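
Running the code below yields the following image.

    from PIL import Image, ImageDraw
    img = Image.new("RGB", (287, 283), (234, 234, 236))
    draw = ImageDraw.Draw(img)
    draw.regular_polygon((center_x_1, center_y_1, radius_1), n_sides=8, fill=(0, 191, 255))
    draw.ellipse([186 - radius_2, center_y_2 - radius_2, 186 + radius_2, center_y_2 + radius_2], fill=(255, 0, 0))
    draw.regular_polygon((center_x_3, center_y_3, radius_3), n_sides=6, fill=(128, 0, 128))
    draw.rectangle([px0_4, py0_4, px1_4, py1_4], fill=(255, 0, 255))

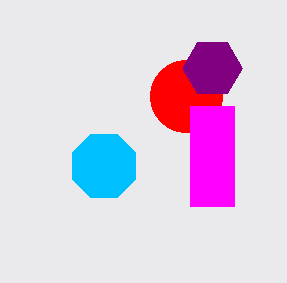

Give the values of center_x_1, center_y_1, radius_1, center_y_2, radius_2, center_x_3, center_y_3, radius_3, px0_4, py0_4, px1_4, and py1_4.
center_x_1 = 104; center_y_1 = 166; radius_1 = 34; center_y_2 = 96; radius_2 = 36; center_x_3 = 212; center_y_3 = 68; radius_3 = 30; px0_4 = 190; py0_4 = 106; px1_4 = 234; py1_4 = 206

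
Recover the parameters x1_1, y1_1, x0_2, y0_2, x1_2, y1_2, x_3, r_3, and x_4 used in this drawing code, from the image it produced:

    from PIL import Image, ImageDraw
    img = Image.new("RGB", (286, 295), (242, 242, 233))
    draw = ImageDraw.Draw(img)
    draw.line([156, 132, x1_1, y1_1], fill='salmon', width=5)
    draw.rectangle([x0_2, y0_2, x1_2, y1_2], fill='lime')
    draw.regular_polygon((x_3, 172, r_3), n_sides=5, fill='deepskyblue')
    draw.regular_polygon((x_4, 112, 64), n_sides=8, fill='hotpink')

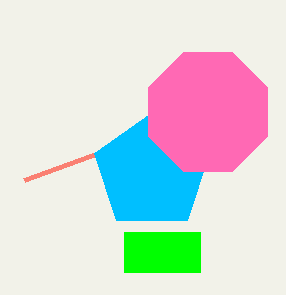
x1_1 = 24, y1_1 = 180, x0_2 = 124, y0_2 = 232, x1_2 = 200, y1_2 = 272, x_3 = 152, r_3 = 60, x_4 = 208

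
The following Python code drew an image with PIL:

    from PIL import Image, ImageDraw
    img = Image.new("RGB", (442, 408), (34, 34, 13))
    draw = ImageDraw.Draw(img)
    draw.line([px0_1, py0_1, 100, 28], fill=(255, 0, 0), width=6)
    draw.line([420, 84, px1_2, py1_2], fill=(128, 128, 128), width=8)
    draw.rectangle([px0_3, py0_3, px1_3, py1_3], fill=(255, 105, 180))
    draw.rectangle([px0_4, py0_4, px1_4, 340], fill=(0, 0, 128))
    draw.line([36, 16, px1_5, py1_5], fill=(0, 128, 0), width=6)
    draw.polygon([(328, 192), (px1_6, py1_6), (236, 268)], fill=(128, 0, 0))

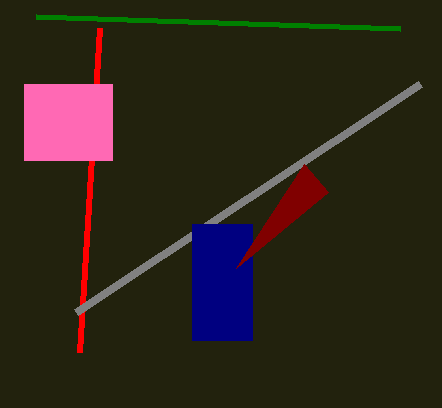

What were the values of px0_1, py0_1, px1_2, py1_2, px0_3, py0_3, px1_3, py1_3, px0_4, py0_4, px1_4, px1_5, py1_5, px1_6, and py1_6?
px0_1 = 80, py0_1 = 352, px1_2 = 76, py1_2 = 312, px0_3 = 24, py0_3 = 84, px1_3 = 112, py1_3 = 160, px0_4 = 192, py0_4 = 224, px1_4 = 252, px1_5 = 400, py1_5 = 28, px1_6 = 304, py1_6 = 164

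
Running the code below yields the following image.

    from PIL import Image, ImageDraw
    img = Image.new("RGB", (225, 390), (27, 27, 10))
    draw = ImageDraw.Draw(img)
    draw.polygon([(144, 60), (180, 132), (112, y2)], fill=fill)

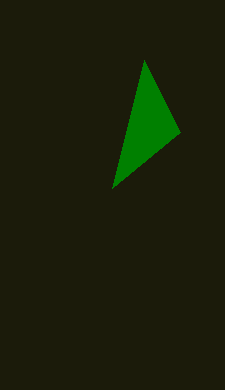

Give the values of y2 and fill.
y2 = 188; fill = 'green'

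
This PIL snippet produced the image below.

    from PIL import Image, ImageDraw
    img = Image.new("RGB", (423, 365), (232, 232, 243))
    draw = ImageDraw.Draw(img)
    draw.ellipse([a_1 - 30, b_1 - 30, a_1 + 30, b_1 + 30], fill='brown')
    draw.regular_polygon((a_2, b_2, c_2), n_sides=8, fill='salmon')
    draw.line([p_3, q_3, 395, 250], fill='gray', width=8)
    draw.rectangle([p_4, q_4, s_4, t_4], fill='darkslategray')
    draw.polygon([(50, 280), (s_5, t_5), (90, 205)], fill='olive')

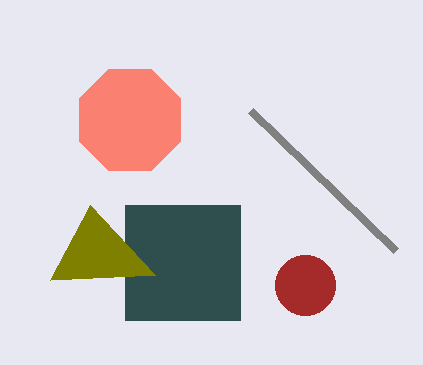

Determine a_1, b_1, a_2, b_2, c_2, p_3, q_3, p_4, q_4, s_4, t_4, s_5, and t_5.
a_1 = 305; b_1 = 285; a_2 = 130; b_2 = 120; c_2 = 55; p_3 = 250; q_3 = 110; p_4 = 125; q_4 = 205; s_4 = 240; t_4 = 320; s_5 = 155; t_5 = 275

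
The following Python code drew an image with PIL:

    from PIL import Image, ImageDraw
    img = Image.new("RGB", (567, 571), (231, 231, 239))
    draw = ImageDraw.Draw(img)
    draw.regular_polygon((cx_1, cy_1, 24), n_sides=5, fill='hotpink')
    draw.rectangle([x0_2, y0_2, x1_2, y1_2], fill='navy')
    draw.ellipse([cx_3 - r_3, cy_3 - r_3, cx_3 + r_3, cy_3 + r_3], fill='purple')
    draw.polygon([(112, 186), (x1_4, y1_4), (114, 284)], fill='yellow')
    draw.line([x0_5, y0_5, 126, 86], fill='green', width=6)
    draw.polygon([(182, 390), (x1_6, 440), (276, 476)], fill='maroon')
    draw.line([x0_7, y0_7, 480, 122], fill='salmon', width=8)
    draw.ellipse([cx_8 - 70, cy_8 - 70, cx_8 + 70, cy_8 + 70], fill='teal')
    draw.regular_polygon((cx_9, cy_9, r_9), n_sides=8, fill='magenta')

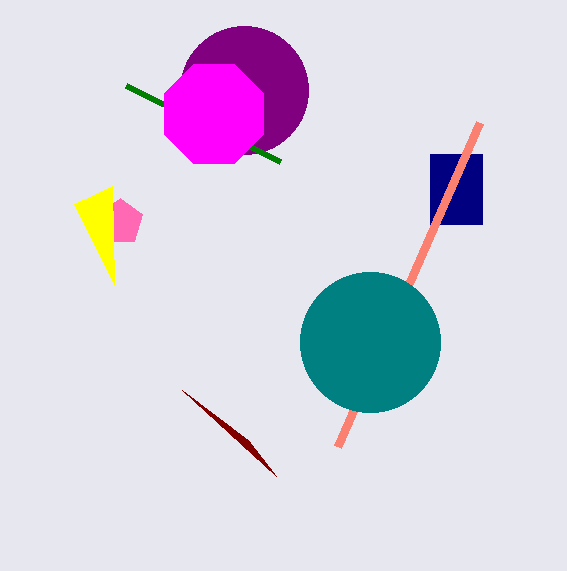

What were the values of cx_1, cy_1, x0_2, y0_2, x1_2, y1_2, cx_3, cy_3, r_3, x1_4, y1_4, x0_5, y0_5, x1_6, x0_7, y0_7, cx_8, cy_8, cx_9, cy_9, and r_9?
cx_1 = 120; cy_1 = 222; x0_2 = 430; y0_2 = 154; x1_2 = 482; y1_2 = 224; cx_3 = 244; cy_3 = 90; r_3 = 64; x1_4 = 74; y1_4 = 204; x0_5 = 280; y0_5 = 162; x1_6 = 248; x0_7 = 338; y0_7 = 446; cx_8 = 370; cy_8 = 342; cx_9 = 214; cy_9 = 114; r_9 = 54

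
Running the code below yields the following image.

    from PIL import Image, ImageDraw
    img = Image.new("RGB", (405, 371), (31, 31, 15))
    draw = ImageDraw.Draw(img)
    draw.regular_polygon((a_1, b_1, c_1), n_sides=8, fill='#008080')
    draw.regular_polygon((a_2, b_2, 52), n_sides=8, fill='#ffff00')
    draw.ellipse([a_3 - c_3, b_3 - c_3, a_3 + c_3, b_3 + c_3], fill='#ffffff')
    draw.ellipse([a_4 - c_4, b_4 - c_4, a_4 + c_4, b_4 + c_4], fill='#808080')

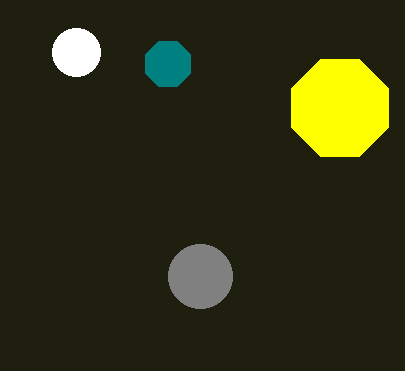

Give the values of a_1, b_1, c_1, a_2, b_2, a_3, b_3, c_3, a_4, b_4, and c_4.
a_1 = 168
b_1 = 64
c_1 = 24
a_2 = 340
b_2 = 108
a_3 = 76
b_3 = 52
c_3 = 24
a_4 = 200
b_4 = 276
c_4 = 32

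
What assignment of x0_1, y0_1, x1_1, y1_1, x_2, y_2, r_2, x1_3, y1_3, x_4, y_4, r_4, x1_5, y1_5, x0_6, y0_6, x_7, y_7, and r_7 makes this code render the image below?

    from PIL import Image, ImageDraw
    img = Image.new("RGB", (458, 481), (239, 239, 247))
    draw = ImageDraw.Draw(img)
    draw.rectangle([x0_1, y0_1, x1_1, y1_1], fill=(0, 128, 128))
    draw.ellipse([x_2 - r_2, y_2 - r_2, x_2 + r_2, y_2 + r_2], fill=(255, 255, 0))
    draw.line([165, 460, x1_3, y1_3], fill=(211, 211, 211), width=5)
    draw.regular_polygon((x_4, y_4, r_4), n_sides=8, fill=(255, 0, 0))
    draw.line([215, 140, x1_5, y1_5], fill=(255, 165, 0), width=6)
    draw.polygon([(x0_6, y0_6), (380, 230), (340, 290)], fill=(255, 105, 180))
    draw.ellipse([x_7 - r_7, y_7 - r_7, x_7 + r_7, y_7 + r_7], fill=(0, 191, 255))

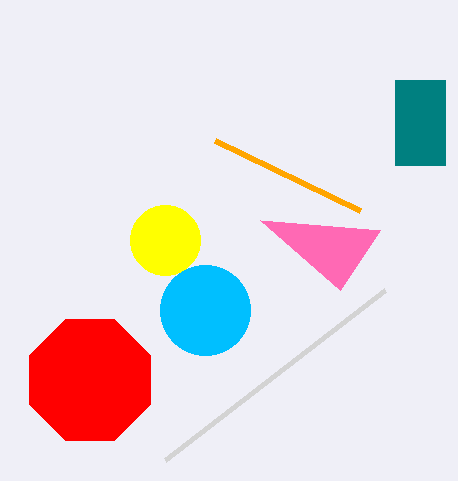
x0_1 = 395; y0_1 = 80; x1_1 = 445; y1_1 = 165; x_2 = 165; y_2 = 240; r_2 = 35; x1_3 = 385; y1_3 = 290; x_4 = 90; y_4 = 380; r_4 = 65; x1_5 = 360; y1_5 = 210; x0_6 = 260; y0_6 = 220; x_7 = 205; y_7 = 310; r_7 = 45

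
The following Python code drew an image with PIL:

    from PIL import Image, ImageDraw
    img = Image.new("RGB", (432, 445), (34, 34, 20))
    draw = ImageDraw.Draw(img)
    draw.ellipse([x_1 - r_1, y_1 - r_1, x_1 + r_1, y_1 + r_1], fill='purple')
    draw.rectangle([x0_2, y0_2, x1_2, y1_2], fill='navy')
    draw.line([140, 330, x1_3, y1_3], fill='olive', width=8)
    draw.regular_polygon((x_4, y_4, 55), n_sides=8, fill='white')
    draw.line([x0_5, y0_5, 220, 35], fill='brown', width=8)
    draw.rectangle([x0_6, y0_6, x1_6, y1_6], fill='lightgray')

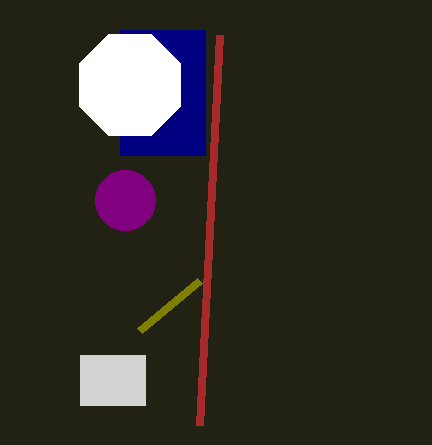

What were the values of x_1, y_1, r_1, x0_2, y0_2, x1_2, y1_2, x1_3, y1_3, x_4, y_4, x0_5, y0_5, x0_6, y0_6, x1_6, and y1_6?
x_1 = 125, y_1 = 200, r_1 = 30, x0_2 = 120, y0_2 = 30, x1_2 = 205, y1_2 = 155, x1_3 = 200, y1_3 = 280, x_4 = 130, y_4 = 85, x0_5 = 200, y0_5 = 425, x0_6 = 80, y0_6 = 355, x1_6 = 145, y1_6 = 405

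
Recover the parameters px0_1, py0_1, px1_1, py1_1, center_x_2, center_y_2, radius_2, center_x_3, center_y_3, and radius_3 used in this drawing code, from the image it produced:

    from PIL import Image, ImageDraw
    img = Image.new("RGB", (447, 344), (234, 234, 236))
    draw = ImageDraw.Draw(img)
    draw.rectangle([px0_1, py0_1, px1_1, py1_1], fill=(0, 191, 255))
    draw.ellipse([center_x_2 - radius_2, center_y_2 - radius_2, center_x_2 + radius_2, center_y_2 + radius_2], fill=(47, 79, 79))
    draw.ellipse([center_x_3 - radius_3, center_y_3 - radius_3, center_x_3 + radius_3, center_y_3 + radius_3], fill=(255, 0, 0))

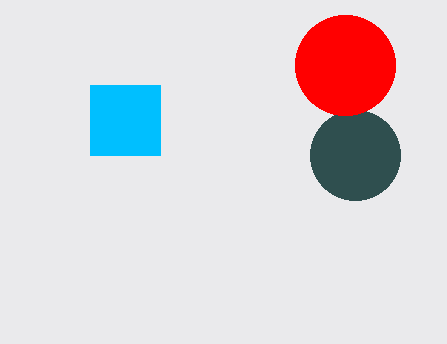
px0_1 = 90
py0_1 = 85
px1_1 = 160
py1_1 = 155
center_x_2 = 355
center_y_2 = 155
radius_2 = 45
center_x_3 = 345
center_y_3 = 65
radius_3 = 50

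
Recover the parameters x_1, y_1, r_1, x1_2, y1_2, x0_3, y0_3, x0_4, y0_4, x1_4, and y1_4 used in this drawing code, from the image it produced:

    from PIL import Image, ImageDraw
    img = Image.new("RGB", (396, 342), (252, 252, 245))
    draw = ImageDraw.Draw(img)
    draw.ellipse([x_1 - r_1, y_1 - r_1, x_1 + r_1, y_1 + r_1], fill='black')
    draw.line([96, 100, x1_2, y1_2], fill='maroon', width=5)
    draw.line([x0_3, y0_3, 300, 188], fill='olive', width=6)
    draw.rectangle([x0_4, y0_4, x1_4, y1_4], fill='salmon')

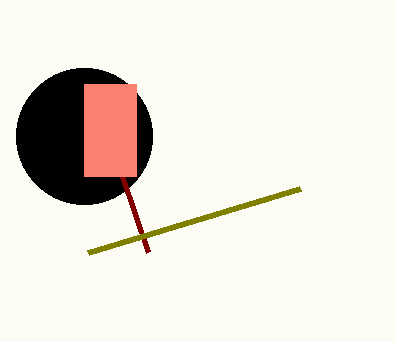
x_1 = 84
y_1 = 136
r_1 = 68
x1_2 = 148
y1_2 = 252
x0_3 = 88
y0_3 = 252
x0_4 = 84
y0_4 = 84
x1_4 = 136
y1_4 = 176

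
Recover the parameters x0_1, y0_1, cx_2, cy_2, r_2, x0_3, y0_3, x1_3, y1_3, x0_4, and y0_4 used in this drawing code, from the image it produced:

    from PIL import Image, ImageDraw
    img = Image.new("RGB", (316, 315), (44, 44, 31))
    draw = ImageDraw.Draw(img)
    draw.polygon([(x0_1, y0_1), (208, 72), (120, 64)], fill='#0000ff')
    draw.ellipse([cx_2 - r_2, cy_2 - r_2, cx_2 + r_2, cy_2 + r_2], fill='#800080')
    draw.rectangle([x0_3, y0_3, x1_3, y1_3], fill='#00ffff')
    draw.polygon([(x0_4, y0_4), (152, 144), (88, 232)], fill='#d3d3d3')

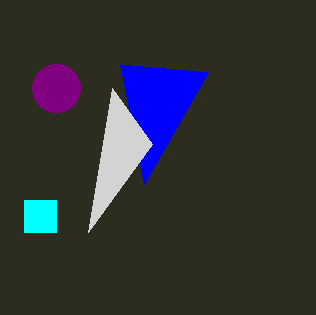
x0_1 = 144; y0_1 = 184; cx_2 = 56; cy_2 = 88; r_2 = 24; x0_3 = 24; y0_3 = 200; x1_3 = 56; y1_3 = 232; x0_4 = 112; y0_4 = 88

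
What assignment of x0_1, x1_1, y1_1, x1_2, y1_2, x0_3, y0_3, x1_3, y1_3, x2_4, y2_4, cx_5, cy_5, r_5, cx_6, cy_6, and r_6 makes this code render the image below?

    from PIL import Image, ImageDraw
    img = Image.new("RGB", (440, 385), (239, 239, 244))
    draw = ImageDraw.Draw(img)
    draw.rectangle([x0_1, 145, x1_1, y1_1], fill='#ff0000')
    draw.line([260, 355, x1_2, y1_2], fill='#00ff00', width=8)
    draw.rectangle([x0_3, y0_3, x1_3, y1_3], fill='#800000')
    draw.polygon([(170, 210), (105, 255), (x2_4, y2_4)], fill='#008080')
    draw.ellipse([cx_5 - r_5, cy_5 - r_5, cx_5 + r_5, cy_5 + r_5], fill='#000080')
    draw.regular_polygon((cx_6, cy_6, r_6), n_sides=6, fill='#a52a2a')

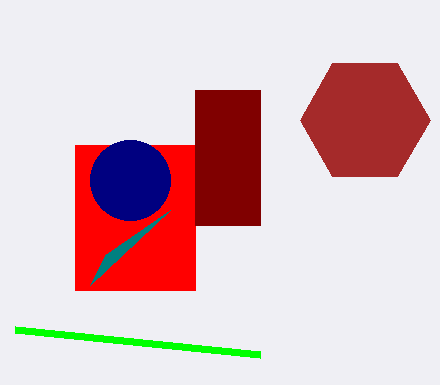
x0_1 = 75, x1_1 = 195, y1_1 = 290, x1_2 = 15, y1_2 = 330, x0_3 = 195, y0_3 = 90, x1_3 = 260, y1_3 = 225, x2_4 = 90, y2_4 = 285, cx_5 = 130, cy_5 = 180, r_5 = 40, cx_6 = 365, cy_6 = 120, r_6 = 65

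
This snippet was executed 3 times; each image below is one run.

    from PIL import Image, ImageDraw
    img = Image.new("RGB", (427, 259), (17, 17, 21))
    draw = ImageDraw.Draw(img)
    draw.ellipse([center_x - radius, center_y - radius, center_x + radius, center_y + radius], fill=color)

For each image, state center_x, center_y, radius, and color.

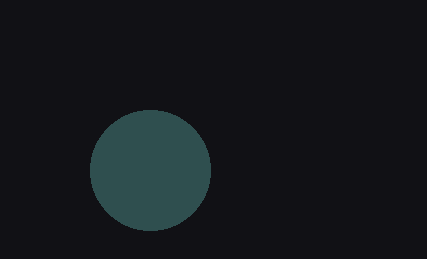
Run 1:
center_x = 150; center_y = 170; radius = 60; color = 'darkslategray'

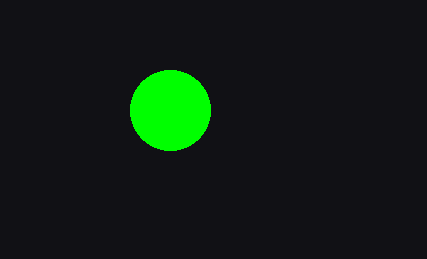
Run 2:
center_x = 170
center_y = 110
radius = 40
color = 'lime'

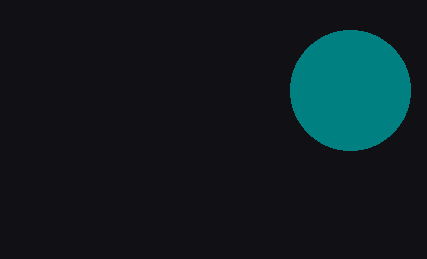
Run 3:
center_x = 350; center_y = 90; radius = 60; color = 'teal'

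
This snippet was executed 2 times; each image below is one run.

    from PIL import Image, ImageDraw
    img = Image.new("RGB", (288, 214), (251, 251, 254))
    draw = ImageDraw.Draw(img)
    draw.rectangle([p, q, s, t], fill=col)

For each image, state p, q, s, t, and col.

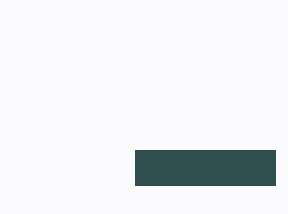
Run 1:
p = 135; q = 150; s = 275; t = 185; col = 'darkslategray'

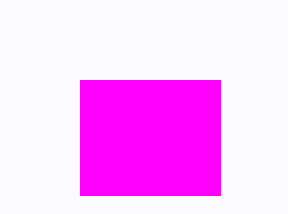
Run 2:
p = 80; q = 80; s = 220; t = 195; col = 'magenta'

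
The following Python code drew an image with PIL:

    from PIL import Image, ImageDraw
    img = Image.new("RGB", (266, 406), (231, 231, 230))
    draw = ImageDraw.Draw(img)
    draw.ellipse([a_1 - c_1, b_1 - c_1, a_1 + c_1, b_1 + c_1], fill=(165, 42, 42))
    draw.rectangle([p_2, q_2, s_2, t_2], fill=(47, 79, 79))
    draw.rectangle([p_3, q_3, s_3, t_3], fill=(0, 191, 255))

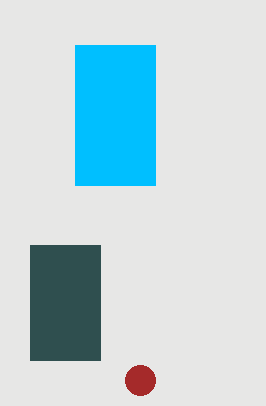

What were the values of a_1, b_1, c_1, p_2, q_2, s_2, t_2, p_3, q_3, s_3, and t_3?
a_1 = 140; b_1 = 380; c_1 = 15; p_2 = 30; q_2 = 245; s_2 = 100; t_2 = 360; p_3 = 75; q_3 = 45; s_3 = 155; t_3 = 185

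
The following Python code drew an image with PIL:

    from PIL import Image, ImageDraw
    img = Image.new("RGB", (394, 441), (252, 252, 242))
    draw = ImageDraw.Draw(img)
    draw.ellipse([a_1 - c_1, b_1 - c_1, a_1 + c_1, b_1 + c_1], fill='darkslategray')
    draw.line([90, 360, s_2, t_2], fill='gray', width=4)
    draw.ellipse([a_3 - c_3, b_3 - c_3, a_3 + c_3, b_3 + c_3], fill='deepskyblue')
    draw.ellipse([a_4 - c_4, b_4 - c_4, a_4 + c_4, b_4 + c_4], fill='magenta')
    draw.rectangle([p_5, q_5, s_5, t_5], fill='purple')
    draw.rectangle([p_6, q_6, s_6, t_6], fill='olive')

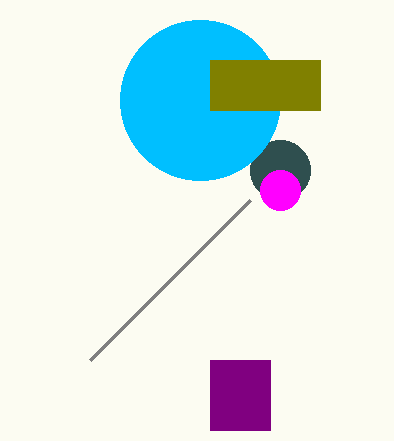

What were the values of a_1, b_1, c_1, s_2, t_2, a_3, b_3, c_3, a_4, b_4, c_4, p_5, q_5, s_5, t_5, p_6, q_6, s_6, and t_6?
a_1 = 280
b_1 = 170
c_1 = 30
s_2 = 250
t_2 = 200
a_3 = 200
b_3 = 100
c_3 = 80
a_4 = 280
b_4 = 190
c_4 = 20
p_5 = 210
q_5 = 360
s_5 = 270
t_5 = 430
p_6 = 210
q_6 = 60
s_6 = 320
t_6 = 110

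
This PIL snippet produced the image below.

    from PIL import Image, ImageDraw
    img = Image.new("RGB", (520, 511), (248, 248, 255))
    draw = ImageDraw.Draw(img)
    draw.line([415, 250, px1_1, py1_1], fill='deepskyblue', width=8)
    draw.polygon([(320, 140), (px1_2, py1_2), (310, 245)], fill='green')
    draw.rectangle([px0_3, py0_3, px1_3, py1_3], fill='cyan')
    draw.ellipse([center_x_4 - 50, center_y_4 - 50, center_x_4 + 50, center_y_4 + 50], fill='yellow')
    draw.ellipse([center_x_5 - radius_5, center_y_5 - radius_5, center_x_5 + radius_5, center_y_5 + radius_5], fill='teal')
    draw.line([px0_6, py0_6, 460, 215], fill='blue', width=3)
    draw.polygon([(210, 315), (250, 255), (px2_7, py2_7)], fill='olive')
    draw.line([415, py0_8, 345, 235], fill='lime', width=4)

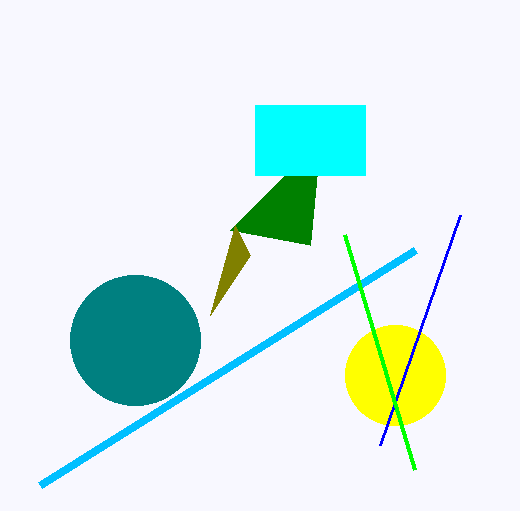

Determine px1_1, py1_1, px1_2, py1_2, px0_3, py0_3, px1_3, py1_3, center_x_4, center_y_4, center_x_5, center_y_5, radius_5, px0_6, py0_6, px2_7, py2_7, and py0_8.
px1_1 = 40
py1_1 = 485
px1_2 = 230
py1_2 = 230
px0_3 = 255
py0_3 = 105
px1_3 = 365
py1_3 = 175
center_x_4 = 395
center_y_4 = 375
center_x_5 = 135
center_y_5 = 340
radius_5 = 65
px0_6 = 380
py0_6 = 445
px2_7 = 235
py2_7 = 225
py0_8 = 470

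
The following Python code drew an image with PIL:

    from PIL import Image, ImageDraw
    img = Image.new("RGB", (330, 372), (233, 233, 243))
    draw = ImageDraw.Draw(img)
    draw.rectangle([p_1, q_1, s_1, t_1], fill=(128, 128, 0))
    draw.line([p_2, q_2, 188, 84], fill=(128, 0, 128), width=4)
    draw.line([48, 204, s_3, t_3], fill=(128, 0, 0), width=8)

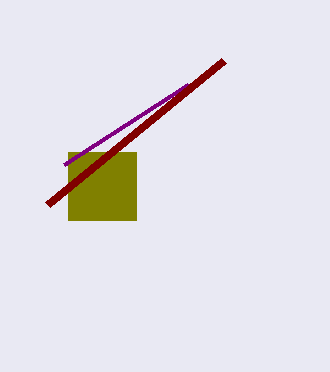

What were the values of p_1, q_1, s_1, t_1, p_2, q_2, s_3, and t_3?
p_1 = 68, q_1 = 152, s_1 = 136, t_1 = 220, p_2 = 64, q_2 = 164, s_3 = 224, t_3 = 60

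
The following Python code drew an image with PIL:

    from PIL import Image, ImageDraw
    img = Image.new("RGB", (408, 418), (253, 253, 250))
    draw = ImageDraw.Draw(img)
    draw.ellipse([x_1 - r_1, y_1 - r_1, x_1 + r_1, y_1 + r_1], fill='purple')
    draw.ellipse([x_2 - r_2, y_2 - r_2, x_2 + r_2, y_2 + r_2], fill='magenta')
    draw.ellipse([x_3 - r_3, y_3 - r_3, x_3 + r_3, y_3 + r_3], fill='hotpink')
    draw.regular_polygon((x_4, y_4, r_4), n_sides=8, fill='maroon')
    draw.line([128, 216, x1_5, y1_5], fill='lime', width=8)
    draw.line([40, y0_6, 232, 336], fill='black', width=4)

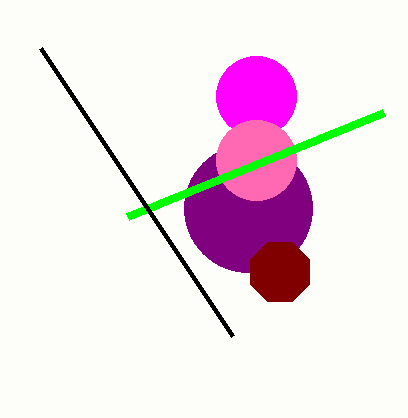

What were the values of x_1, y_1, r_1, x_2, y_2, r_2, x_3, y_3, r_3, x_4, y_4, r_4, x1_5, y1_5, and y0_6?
x_1 = 248
y_1 = 208
r_1 = 64
x_2 = 256
y_2 = 96
r_2 = 40
x_3 = 256
y_3 = 160
r_3 = 40
x_4 = 280
y_4 = 272
r_4 = 32
x1_5 = 384
y1_5 = 112
y0_6 = 48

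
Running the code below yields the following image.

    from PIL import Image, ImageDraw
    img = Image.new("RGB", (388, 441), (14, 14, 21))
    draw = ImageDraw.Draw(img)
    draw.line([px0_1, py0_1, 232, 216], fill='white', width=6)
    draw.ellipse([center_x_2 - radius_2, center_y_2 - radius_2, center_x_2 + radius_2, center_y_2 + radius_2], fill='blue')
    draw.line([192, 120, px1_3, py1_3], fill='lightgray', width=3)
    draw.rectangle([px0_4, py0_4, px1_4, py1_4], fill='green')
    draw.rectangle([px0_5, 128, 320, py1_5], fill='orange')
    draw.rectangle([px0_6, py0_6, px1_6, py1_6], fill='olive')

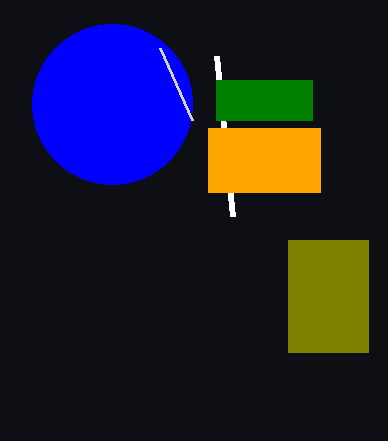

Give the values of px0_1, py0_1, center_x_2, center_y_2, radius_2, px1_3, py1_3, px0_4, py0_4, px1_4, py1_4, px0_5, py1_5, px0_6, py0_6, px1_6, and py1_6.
px0_1 = 216; py0_1 = 56; center_x_2 = 112; center_y_2 = 104; radius_2 = 80; px1_3 = 160; py1_3 = 48; px0_4 = 216; py0_4 = 80; px1_4 = 312; py1_4 = 120; px0_5 = 208; py1_5 = 192; px0_6 = 288; py0_6 = 240; px1_6 = 368; py1_6 = 352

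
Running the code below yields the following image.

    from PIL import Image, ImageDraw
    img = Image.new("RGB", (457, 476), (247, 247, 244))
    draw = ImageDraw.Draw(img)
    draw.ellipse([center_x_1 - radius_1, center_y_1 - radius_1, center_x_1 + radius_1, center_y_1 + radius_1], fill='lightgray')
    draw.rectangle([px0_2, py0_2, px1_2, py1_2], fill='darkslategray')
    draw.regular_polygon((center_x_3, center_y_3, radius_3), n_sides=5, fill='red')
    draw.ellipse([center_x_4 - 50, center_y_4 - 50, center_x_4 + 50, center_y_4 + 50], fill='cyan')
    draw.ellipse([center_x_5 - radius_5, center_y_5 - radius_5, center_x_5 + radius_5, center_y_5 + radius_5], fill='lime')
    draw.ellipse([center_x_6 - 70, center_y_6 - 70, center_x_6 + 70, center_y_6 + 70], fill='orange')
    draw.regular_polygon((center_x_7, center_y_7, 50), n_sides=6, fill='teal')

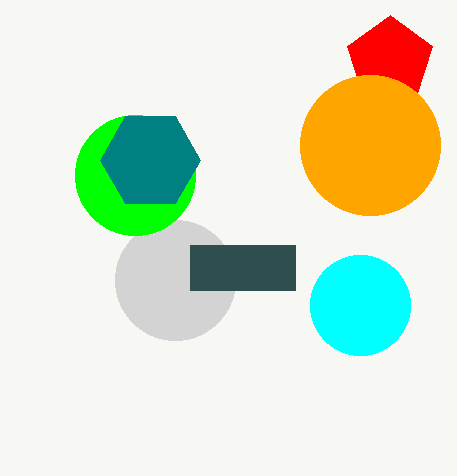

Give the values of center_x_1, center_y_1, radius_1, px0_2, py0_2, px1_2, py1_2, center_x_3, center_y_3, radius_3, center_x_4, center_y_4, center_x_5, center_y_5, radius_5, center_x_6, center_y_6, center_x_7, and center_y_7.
center_x_1 = 175; center_y_1 = 280; radius_1 = 60; px0_2 = 190; py0_2 = 245; px1_2 = 295; py1_2 = 290; center_x_3 = 390; center_y_3 = 60; radius_3 = 45; center_x_4 = 360; center_y_4 = 305; center_x_5 = 135; center_y_5 = 175; radius_5 = 60; center_x_6 = 370; center_y_6 = 145; center_x_7 = 150; center_y_7 = 160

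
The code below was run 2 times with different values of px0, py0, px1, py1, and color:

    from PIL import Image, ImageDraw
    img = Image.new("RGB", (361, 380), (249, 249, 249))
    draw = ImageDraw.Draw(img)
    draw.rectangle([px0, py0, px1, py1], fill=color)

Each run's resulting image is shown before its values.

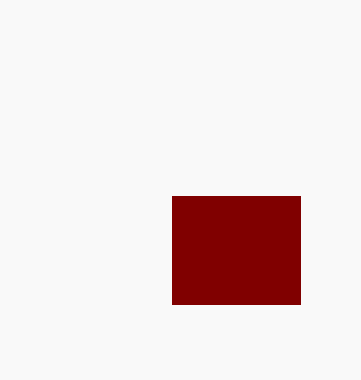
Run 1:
px0 = 172, py0 = 196, px1 = 300, py1 = 304, color = 'maroon'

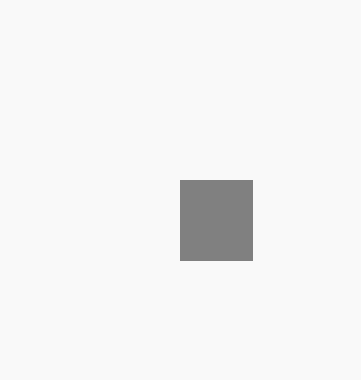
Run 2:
px0 = 180
py0 = 180
px1 = 252
py1 = 260
color = 'gray'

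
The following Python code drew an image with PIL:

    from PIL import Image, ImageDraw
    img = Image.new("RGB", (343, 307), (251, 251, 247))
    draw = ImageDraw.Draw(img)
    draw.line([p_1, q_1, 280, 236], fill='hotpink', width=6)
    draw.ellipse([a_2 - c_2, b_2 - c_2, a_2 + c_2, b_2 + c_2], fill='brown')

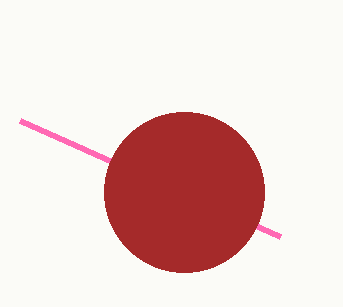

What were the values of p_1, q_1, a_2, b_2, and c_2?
p_1 = 20
q_1 = 120
a_2 = 184
b_2 = 192
c_2 = 80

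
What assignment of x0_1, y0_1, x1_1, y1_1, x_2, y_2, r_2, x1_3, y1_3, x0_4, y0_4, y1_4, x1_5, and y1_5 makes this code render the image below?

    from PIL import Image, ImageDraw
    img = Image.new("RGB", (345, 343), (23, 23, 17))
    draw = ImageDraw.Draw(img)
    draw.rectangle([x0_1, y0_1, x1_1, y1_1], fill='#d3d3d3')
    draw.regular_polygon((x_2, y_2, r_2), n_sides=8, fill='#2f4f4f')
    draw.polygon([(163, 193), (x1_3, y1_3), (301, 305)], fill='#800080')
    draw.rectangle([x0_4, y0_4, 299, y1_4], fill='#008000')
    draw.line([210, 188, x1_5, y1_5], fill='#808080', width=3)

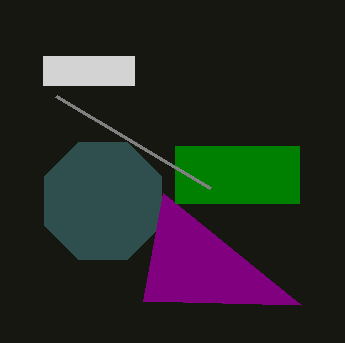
x0_1 = 43
y0_1 = 56
x1_1 = 134
y1_1 = 85
x_2 = 103
y_2 = 201
r_2 = 63
x1_3 = 143
y1_3 = 301
x0_4 = 175
y0_4 = 146
y1_4 = 203
x1_5 = 56
y1_5 = 96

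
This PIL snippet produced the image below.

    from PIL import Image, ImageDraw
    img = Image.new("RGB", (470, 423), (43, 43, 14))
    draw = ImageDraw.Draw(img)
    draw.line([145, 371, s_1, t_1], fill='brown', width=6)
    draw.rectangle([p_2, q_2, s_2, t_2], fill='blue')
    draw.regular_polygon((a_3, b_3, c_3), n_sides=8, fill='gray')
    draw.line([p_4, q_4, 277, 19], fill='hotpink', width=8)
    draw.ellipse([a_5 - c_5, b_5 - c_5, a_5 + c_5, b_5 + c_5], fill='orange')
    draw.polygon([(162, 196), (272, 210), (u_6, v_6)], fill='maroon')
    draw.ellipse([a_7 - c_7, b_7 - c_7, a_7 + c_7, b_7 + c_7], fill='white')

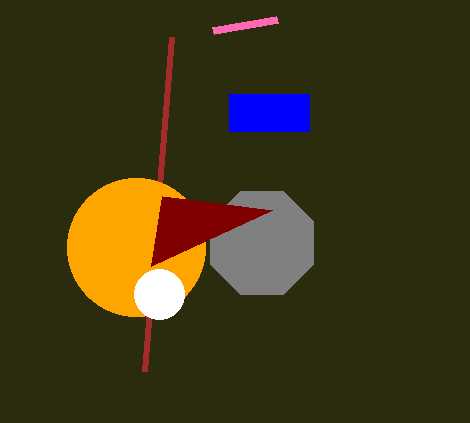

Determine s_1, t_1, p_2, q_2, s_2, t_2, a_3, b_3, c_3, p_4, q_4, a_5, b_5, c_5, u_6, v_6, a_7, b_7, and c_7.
s_1 = 172; t_1 = 37; p_2 = 229; q_2 = 94; s_2 = 309; t_2 = 131; a_3 = 262; b_3 = 243; c_3 = 56; p_4 = 213; q_4 = 30; a_5 = 136; b_5 = 247; c_5 = 69; u_6 = 151; v_6 = 266; a_7 = 159; b_7 = 294; c_7 = 25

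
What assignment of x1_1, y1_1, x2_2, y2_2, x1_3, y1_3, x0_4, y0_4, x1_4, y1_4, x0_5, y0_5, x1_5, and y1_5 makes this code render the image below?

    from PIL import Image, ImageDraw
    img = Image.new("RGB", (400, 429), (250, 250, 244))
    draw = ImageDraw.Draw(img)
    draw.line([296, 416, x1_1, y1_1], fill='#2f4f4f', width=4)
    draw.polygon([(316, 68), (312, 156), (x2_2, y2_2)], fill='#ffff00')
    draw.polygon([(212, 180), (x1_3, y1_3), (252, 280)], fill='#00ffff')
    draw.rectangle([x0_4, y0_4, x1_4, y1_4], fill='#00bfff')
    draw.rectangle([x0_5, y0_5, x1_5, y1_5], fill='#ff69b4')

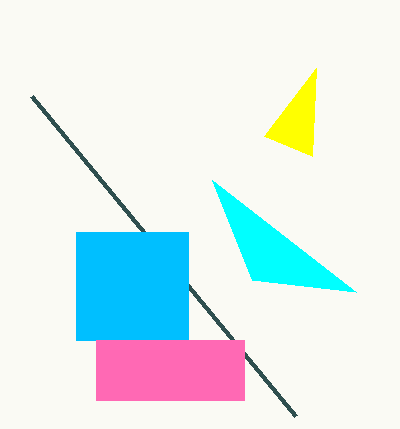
x1_1 = 32; y1_1 = 96; x2_2 = 264; y2_2 = 136; x1_3 = 356; y1_3 = 292; x0_4 = 76; y0_4 = 232; x1_4 = 188; y1_4 = 340; x0_5 = 96; y0_5 = 340; x1_5 = 244; y1_5 = 400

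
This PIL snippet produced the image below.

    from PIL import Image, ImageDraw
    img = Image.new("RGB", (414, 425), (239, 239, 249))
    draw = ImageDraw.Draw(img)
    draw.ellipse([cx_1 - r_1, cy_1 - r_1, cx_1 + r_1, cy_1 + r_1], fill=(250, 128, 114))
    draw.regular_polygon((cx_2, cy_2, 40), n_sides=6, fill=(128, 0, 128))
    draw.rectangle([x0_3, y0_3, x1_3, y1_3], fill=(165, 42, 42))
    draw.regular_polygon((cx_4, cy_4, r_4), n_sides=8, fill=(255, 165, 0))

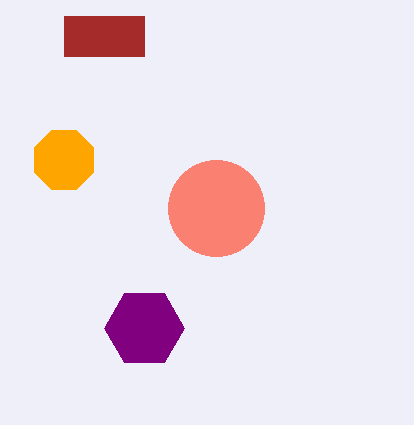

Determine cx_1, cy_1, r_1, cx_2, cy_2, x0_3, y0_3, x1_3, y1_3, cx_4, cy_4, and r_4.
cx_1 = 216; cy_1 = 208; r_1 = 48; cx_2 = 144; cy_2 = 328; x0_3 = 64; y0_3 = 16; x1_3 = 144; y1_3 = 56; cx_4 = 64; cy_4 = 160; r_4 = 32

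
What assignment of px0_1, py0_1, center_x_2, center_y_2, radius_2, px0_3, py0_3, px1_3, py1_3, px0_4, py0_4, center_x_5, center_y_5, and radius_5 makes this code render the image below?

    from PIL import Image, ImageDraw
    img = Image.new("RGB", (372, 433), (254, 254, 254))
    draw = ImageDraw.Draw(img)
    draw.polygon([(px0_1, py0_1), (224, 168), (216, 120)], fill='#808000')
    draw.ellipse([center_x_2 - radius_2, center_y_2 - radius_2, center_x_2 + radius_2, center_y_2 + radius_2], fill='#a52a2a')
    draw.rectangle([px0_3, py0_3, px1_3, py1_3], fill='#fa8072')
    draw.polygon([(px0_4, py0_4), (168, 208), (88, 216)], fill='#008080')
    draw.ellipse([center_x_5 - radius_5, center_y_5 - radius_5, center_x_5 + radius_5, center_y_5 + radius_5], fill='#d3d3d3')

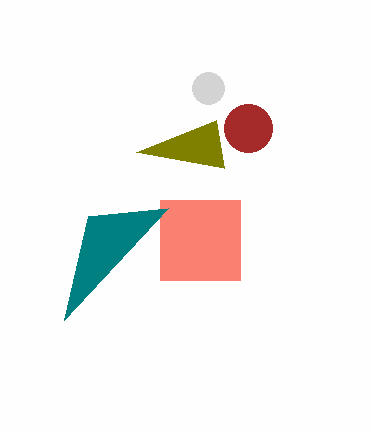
px0_1 = 136, py0_1 = 152, center_x_2 = 248, center_y_2 = 128, radius_2 = 24, px0_3 = 160, py0_3 = 200, px1_3 = 240, py1_3 = 280, px0_4 = 64, py0_4 = 320, center_x_5 = 208, center_y_5 = 88, radius_5 = 16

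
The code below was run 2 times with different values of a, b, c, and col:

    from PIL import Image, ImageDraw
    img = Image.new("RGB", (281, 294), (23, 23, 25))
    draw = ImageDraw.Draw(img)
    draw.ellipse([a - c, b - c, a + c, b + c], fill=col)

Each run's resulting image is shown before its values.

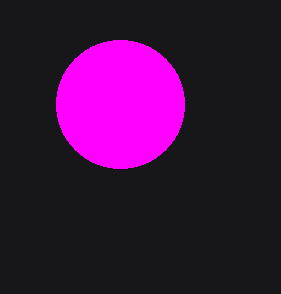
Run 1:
a = 120; b = 104; c = 64; col = 'magenta'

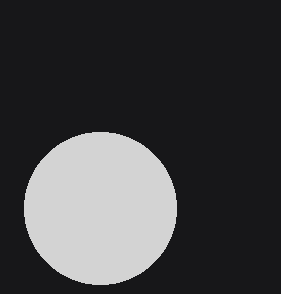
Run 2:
a = 100; b = 208; c = 76; col = 'lightgray'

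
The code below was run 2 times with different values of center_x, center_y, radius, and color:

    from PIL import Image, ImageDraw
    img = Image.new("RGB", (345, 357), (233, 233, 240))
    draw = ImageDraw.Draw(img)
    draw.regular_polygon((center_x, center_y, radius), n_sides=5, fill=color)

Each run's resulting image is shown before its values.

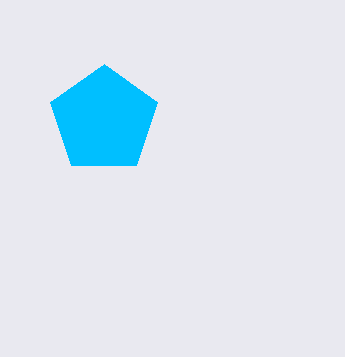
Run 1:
center_x = 104
center_y = 120
radius = 56
color = 'deepskyblue'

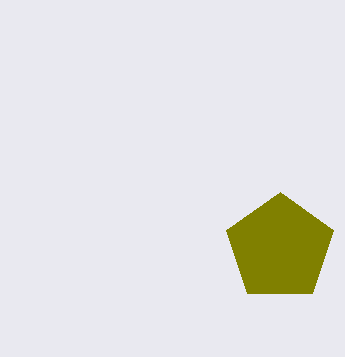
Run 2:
center_x = 280, center_y = 248, radius = 56, color = 'olive'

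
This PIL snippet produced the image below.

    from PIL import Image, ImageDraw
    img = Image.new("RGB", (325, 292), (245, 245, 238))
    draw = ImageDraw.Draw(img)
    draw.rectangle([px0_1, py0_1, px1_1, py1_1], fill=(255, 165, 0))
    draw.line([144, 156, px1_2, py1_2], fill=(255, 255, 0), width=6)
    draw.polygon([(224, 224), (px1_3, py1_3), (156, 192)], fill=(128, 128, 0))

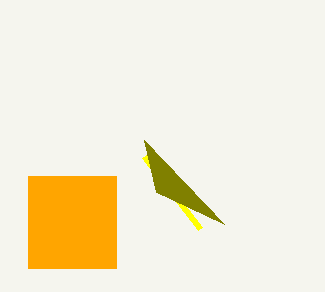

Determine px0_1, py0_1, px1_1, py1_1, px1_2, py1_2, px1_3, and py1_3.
px0_1 = 28; py0_1 = 176; px1_1 = 116; py1_1 = 268; px1_2 = 200; py1_2 = 228; px1_3 = 144; py1_3 = 140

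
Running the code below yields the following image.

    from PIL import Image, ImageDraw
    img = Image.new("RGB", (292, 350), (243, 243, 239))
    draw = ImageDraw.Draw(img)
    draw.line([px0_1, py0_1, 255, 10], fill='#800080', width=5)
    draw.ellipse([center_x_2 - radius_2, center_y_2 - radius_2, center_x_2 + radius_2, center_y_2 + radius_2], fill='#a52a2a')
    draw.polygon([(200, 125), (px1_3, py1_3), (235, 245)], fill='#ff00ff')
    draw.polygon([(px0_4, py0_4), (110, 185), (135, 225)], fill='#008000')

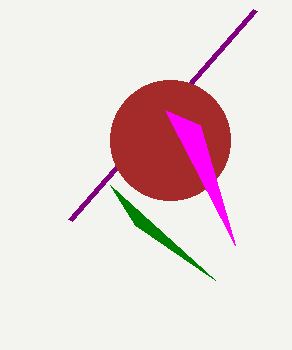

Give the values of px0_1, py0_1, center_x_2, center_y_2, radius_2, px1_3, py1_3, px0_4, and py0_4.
px0_1 = 70, py0_1 = 220, center_x_2 = 170, center_y_2 = 140, radius_2 = 60, px1_3 = 165, py1_3 = 110, px0_4 = 215, py0_4 = 280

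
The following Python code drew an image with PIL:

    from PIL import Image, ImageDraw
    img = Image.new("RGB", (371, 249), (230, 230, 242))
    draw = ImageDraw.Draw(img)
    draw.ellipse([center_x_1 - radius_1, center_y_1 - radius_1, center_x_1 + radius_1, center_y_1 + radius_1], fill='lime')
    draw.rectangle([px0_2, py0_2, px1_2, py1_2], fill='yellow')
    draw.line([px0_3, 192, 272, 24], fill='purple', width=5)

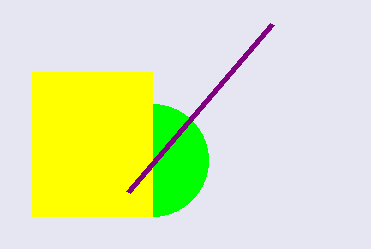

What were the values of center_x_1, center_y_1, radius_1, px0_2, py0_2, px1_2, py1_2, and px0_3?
center_x_1 = 152
center_y_1 = 160
radius_1 = 56
px0_2 = 32
py0_2 = 72
px1_2 = 152
py1_2 = 216
px0_3 = 128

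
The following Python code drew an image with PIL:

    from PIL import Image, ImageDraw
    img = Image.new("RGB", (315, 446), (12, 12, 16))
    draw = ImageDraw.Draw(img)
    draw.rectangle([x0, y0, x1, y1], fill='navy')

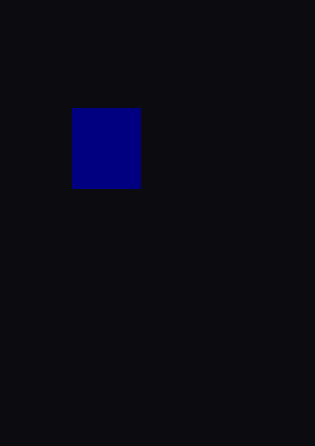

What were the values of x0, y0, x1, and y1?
x0 = 72
y0 = 108
x1 = 140
y1 = 188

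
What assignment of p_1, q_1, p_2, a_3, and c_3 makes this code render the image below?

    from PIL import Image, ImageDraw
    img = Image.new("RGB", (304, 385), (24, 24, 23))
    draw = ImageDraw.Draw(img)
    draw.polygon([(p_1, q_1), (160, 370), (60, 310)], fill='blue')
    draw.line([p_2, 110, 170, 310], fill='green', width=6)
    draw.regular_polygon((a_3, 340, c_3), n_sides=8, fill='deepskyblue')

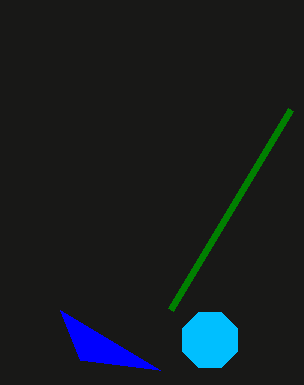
p_1 = 80
q_1 = 360
p_2 = 290
a_3 = 210
c_3 = 30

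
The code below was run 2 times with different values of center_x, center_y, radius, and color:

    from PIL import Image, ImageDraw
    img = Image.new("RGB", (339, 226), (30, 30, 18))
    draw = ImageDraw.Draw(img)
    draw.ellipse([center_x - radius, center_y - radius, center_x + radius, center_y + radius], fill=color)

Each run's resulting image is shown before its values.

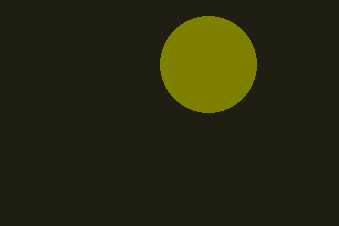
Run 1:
center_x = 208
center_y = 64
radius = 48
color = 'olive'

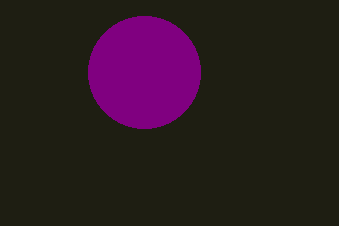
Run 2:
center_x = 144, center_y = 72, radius = 56, color = 'purple'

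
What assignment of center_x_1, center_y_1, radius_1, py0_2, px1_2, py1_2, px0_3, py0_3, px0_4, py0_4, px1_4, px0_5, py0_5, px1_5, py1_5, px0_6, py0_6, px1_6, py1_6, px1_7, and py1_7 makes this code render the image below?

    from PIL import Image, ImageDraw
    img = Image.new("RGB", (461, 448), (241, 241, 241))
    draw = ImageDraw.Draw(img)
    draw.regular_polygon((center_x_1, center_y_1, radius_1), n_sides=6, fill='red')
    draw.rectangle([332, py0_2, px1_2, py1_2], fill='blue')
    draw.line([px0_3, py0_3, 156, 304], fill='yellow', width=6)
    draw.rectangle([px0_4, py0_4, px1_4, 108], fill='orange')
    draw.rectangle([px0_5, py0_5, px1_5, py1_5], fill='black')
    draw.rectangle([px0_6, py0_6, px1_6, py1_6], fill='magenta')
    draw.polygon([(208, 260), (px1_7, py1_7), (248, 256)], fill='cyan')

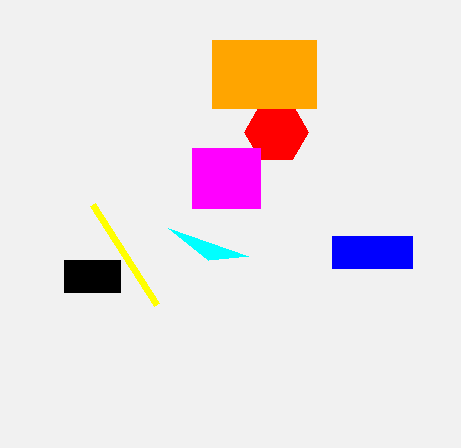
center_x_1 = 276, center_y_1 = 132, radius_1 = 32, py0_2 = 236, px1_2 = 412, py1_2 = 268, px0_3 = 92, py0_3 = 204, px0_4 = 212, py0_4 = 40, px1_4 = 316, px0_5 = 64, py0_5 = 260, px1_5 = 120, py1_5 = 292, px0_6 = 192, py0_6 = 148, px1_6 = 260, py1_6 = 208, px1_7 = 168, py1_7 = 228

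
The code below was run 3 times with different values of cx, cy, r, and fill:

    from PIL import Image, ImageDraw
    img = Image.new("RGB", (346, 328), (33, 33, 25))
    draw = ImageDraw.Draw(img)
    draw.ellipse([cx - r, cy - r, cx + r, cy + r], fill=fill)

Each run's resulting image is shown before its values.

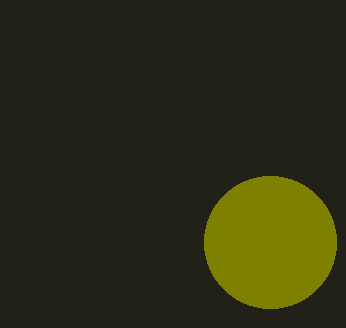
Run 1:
cx = 270
cy = 242
r = 66
fill = 'olive'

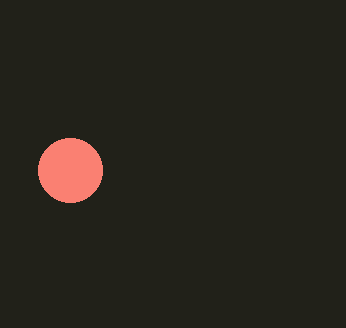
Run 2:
cx = 70, cy = 170, r = 32, fill = 'salmon'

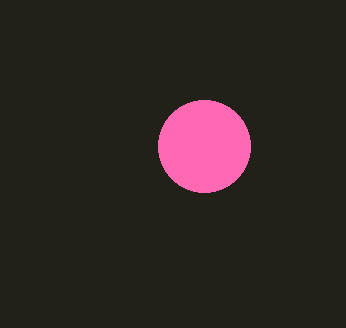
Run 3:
cx = 204; cy = 146; r = 46; fill = 'hotpink'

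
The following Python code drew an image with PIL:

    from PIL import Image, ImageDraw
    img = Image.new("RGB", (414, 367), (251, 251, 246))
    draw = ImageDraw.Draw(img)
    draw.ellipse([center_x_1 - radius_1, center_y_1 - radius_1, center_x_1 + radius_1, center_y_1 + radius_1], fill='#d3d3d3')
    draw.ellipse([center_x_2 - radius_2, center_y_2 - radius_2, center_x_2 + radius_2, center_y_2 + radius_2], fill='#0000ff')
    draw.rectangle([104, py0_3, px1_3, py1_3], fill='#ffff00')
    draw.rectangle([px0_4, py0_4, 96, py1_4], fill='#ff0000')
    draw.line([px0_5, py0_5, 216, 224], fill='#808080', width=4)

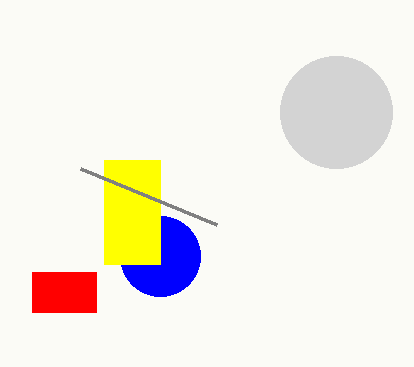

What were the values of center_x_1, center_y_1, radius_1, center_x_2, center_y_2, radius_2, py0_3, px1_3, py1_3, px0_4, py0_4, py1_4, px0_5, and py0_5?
center_x_1 = 336, center_y_1 = 112, radius_1 = 56, center_x_2 = 160, center_y_2 = 256, radius_2 = 40, py0_3 = 160, px1_3 = 160, py1_3 = 264, px0_4 = 32, py0_4 = 272, py1_4 = 312, px0_5 = 80, py0_5 = 168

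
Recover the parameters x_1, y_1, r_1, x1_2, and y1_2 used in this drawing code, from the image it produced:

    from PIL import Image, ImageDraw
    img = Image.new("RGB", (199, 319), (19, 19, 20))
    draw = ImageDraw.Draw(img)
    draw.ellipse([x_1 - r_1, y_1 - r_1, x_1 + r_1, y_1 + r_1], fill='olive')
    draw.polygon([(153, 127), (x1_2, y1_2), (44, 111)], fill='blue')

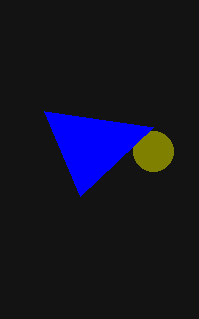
x_1 = 153, y_1 = 151, r_1 = 20, x1_2 = 80, y1_2 = 196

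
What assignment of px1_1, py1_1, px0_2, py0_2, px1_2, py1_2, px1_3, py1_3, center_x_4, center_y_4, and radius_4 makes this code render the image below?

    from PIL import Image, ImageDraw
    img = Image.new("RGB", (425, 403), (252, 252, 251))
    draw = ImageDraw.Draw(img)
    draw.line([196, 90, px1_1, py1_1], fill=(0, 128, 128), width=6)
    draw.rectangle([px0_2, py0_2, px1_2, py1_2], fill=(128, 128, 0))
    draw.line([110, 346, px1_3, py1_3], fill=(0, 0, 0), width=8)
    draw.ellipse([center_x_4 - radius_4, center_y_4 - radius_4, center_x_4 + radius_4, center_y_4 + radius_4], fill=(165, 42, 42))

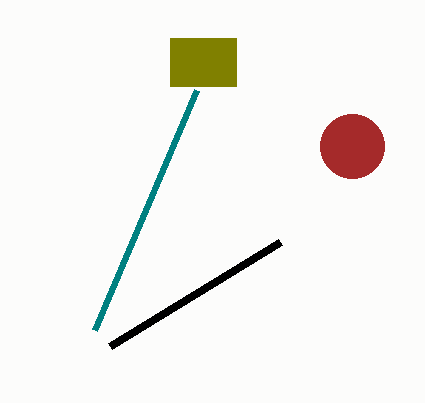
px1_1 = 94
py1_1 = 330
px0_2 = 170
py0_2 = 38
px1_2 = 236
py1_2 = 86
px1_3 = 280
py1_3 = 242
center_x_4 = 352
center_y_4 = 146
radius_4 = 32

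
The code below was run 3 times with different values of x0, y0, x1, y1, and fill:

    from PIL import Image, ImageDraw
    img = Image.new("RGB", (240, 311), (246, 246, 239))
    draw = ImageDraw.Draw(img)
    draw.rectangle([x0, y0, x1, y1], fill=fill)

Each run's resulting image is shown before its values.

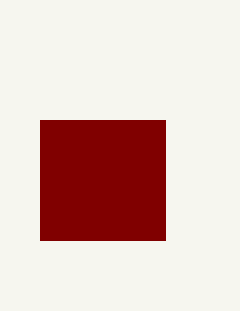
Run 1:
x0 = 40; y0 = 120; x1 = 165; y1 = 240; fill = 'maroon'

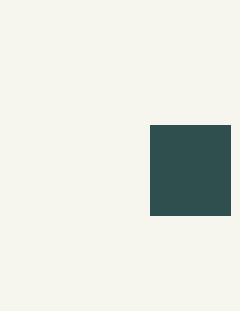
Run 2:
x0 = 150; y0 = 125; x1 = 230; y1 = 215; fill = 'darkslategray'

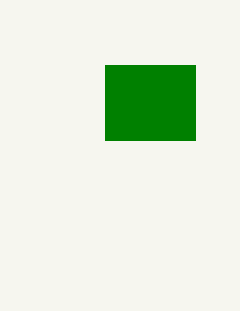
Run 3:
x0 = 105; y0 = 65; x1 = 195; y1 = 140; fill = 'green'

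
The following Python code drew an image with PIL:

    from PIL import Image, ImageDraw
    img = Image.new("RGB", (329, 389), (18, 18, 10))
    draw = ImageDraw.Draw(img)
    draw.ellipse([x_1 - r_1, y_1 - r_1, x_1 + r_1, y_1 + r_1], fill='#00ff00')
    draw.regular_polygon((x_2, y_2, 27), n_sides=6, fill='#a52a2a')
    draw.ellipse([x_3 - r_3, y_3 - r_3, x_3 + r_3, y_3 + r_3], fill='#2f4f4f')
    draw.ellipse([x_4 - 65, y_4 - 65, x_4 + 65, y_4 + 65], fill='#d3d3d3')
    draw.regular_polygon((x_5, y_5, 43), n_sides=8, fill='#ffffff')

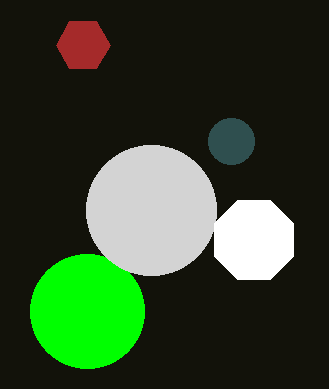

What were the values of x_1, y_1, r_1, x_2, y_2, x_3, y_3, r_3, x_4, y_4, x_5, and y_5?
x_1 = 87
y_1 = 311
r_1 = 57
x_2 = 83
y_2 = 45
x_3 = 231
y_3 = 141
r_3 = 23
x_4 = 151
y_4 = 210
x_5 = 254
y_5 = 240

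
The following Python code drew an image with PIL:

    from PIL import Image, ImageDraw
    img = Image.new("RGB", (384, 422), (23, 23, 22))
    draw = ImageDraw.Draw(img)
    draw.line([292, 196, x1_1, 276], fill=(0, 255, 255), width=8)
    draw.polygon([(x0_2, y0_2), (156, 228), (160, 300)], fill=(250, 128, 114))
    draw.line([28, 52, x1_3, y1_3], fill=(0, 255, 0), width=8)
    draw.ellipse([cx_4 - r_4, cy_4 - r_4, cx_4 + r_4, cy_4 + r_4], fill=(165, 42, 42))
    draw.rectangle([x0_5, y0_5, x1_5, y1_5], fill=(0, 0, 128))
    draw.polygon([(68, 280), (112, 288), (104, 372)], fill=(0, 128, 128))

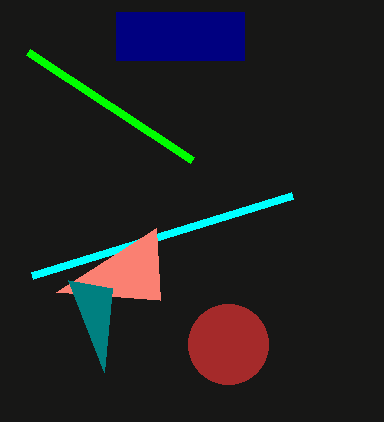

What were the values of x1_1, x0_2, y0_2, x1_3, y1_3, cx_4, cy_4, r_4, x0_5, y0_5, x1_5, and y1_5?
x1_1 = 32; x0_2 = 56; y0_2 = 292; x1_3 = 192; y1_3 = 160; cx_4 = 228; cy_4 = 344; r_4 = 40; x0_5 = 116; y0_5 = 12; x1_5 = 244; y1_5 = 60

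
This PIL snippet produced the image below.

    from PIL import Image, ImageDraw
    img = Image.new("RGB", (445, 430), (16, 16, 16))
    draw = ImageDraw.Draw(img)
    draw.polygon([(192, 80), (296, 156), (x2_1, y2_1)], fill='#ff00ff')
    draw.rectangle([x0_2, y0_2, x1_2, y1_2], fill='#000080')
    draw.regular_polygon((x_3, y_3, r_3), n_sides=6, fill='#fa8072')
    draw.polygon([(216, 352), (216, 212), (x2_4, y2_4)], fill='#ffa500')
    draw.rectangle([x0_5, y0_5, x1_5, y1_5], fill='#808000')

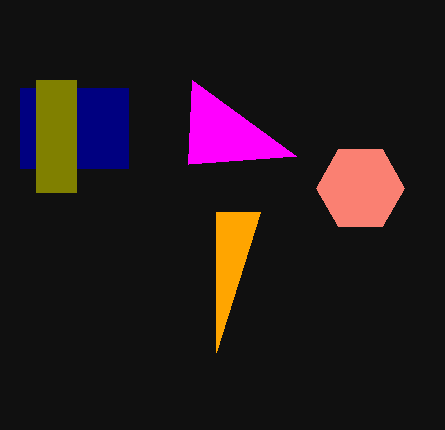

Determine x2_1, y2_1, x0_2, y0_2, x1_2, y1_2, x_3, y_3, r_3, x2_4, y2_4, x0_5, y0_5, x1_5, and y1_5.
x2_1 = 188
y2_1 = 164
x0_2 = 20
y0_2 = 88
x1_2 = 128
y1_2 = 168
x_3 = 360
y_3 = 188
r_3 = 44
x2_4 = 260
y2_4 = 212
x0_5 = 36
y0_5 = 80
x1_5 = 76
y1_5 = 192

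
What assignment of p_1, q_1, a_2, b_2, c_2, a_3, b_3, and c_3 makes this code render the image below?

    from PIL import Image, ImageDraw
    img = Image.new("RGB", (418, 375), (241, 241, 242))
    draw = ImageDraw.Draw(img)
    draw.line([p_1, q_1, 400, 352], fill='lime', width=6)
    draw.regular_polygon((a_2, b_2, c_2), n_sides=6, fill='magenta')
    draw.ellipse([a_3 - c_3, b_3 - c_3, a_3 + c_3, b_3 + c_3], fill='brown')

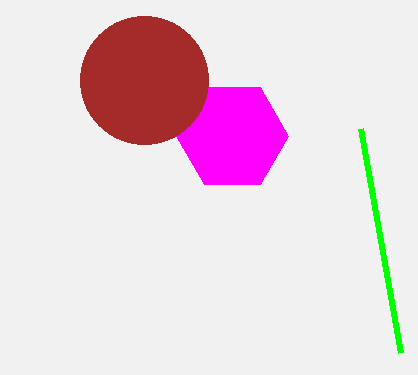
p_1 = 360, q_1 = 128, a_2 = 232, b_2 = 136, c_2 = 56, a_3 = 144, b_3 = 80, c_3 = 64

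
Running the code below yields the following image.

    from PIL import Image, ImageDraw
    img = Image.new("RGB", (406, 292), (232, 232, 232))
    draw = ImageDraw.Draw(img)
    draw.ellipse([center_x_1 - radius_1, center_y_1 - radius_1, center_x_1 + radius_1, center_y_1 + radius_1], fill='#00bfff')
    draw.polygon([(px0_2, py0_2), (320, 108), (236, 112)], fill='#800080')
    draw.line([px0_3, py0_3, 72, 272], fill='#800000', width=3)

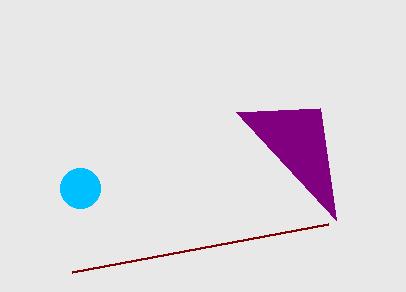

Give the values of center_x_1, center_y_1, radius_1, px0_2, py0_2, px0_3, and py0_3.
center_x_1 = 80; center_y_1 = 188; radius_1 = 20; px0_2 = 336; py0_2 = 220; px0_3 = 328; py0_3 = 224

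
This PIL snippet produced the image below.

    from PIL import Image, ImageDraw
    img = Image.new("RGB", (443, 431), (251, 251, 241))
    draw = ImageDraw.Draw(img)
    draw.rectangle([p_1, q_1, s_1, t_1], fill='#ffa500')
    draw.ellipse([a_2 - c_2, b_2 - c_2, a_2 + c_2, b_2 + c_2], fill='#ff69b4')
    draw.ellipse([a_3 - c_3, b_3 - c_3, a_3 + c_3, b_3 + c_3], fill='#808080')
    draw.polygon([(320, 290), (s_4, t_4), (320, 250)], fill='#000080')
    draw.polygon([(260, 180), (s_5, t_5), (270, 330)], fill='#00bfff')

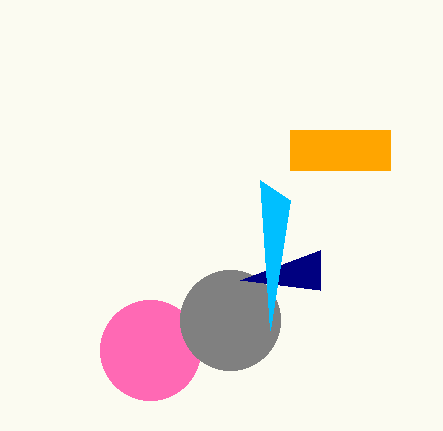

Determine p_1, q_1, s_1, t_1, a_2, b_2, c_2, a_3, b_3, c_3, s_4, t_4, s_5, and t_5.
p_1 = 290, q_1 = 130, s_1 = 390, t_1 = 170, a_2 = 150, b_2 = 350, c_2 = 50, a_3 = 230, b_3 = 320, c_3 = 50, s_4 = 240, t_4 = 280, s_5 = 290, t_5 = 200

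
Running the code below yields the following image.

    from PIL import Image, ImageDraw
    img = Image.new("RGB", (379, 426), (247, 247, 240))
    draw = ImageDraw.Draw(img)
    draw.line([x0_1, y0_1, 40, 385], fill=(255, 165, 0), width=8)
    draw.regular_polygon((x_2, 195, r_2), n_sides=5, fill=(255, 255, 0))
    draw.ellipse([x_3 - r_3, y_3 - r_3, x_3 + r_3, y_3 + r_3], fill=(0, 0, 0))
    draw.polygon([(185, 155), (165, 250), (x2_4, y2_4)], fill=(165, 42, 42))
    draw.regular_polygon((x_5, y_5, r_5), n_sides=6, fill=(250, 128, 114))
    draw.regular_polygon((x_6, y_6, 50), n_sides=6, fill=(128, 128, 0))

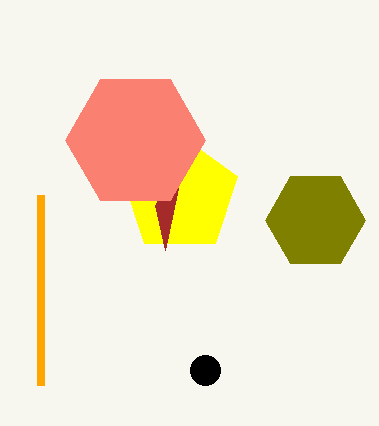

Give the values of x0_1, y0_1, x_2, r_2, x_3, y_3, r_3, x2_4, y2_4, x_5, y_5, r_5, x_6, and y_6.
x0_1 = 40, y0_1 = 195, x_2 = 180, r_2 = 60, x_3 = 205, y_3 = 370, r_3 = 15, x2_4 = 155, y2_4 = 205, x_5 = 135, y_5 = 140, r_5 = 70, x_6 = 315, y_6 = 220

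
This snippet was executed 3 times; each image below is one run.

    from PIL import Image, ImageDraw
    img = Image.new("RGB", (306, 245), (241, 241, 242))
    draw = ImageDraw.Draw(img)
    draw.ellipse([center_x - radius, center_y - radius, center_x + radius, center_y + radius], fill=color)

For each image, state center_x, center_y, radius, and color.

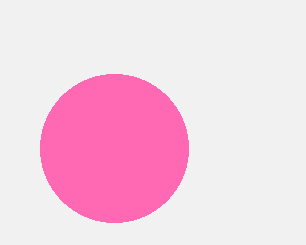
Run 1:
center_x = 114
center_y = 148
radius = 74
color = 'hotpink'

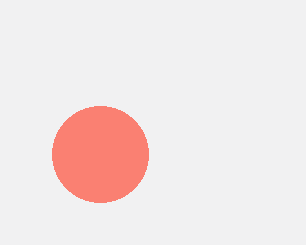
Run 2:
center_x = 100, center_y = 154, radius = 48, color = 'salmon'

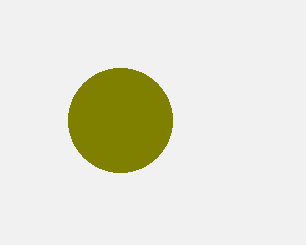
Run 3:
center_x = 120
center_y = 120
radius = 52
color = 'olive'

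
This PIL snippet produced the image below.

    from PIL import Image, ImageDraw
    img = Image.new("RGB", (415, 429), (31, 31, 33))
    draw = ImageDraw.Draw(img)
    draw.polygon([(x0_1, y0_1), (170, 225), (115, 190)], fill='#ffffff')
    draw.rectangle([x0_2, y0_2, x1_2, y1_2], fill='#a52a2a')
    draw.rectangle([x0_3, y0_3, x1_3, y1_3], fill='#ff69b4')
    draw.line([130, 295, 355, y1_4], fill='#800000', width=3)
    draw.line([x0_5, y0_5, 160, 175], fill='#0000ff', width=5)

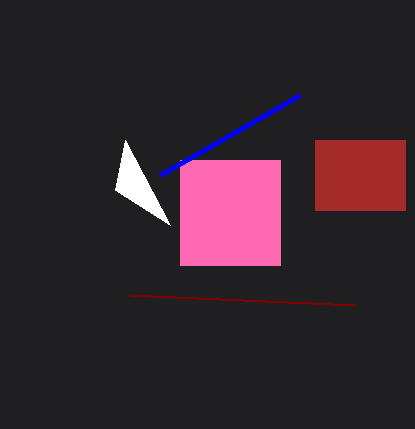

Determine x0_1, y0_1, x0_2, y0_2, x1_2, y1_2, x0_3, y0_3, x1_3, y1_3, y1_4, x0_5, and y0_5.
x0_1 = 125; y0_1 = 140; x0_2 = 315; y0_2 = 140; x1_2 = 405; y1_2 = 210; x0_3 = 180; y0_3 = 160; x1_3 = 280; y1_3 = 265; y1_4 = 305; x0_5 = 300; y0_5 = 95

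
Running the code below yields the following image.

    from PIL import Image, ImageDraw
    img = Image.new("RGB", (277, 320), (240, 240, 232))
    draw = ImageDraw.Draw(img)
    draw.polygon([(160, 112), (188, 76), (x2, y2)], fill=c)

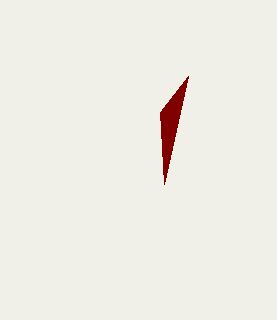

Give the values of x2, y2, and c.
x2 = 164
y2 = 184
c = 'maroon'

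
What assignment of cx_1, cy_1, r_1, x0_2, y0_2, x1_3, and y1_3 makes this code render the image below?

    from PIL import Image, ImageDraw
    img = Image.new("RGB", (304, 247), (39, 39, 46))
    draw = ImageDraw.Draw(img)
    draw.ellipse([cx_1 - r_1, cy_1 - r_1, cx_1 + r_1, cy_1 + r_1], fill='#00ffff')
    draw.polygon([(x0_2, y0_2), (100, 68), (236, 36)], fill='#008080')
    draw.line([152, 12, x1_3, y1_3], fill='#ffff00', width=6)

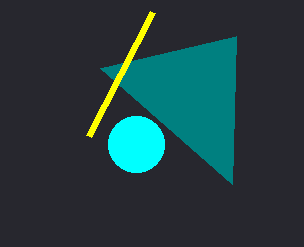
cx_1 = 136
cy_1 = 144
r_1 = 28
x0_2 = 232
y0_2 = 184
x1_3 = 88
y1_3 = 136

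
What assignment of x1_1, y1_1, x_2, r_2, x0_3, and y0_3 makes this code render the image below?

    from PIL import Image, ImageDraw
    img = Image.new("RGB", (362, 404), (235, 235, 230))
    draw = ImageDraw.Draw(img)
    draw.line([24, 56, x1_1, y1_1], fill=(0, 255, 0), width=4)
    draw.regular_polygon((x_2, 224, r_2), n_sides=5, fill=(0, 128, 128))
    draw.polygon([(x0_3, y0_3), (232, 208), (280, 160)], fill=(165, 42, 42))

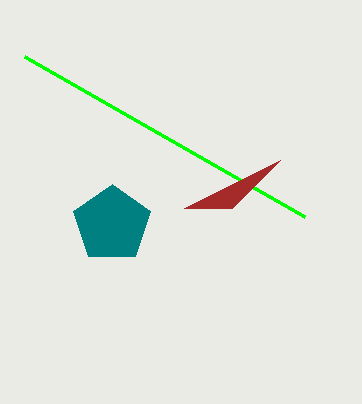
x1_1 = 304, y1_1 = 216, x_2 = 112, r_2 = 40, x0_3 = 184, y0_3 = 208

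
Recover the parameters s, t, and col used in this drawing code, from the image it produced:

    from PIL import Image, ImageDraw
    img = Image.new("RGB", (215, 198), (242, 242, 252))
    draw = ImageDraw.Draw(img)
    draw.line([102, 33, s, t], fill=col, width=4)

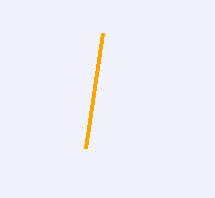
s = 85; t = 148; col = 'orange'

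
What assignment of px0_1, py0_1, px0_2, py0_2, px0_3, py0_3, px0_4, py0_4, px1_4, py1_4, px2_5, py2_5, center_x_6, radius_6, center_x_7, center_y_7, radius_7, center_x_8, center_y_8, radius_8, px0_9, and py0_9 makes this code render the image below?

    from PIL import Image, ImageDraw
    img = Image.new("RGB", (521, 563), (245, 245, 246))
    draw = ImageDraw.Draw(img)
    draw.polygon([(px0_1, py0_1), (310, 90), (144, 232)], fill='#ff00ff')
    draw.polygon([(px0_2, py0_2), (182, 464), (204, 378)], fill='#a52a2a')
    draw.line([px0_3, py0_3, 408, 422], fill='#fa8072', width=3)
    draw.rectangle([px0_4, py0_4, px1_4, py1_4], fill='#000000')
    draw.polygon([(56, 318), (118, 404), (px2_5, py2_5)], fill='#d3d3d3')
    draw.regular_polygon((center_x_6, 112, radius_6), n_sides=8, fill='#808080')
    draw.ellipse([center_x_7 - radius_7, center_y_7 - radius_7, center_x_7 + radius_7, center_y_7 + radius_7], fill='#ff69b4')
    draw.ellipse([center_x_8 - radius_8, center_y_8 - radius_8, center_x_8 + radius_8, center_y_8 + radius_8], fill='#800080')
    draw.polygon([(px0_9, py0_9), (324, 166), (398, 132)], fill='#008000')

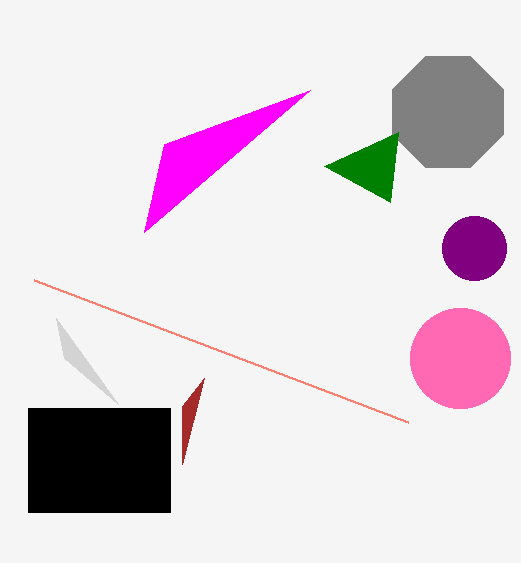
px0_1 = 164
py0_1 = 144
px0_2 = 182
py0_2 = 406
px0_3 = 34
py0_3 = 280
px0_4 = 28
py0_4 = 408
px1_4 = 170
py1_4 = 512
px2_5 = 64
py2_5 = 358
center_x_6 = 448
radius_6 = 60
center_x_7 = 460
center_y_7 = 358
radius_7 = 50
center_x_8 = 474
center_y_8 = 248
radius_8 = 32
px0_9 = 390
py0_9 = 202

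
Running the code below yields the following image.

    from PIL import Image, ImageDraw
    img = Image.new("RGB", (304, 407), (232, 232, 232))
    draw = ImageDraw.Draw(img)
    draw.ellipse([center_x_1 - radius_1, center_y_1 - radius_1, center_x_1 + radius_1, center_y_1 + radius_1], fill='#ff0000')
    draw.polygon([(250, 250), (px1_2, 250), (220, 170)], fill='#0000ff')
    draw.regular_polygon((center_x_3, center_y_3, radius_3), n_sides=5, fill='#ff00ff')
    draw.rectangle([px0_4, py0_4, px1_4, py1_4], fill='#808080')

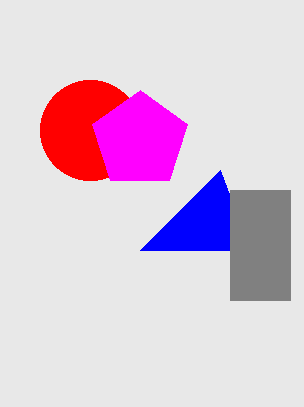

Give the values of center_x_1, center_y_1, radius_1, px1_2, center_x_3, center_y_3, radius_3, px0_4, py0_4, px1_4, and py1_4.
center_x_1 = 90; center_y_1 = 130; radius_1 = 50; px1_2 = 140; center_x_3 = 140; center_y_3 = 140; radius_3 = 50; px0_4 = 230; py0_4 = 190; px1_4 = 290; py1_4 = 300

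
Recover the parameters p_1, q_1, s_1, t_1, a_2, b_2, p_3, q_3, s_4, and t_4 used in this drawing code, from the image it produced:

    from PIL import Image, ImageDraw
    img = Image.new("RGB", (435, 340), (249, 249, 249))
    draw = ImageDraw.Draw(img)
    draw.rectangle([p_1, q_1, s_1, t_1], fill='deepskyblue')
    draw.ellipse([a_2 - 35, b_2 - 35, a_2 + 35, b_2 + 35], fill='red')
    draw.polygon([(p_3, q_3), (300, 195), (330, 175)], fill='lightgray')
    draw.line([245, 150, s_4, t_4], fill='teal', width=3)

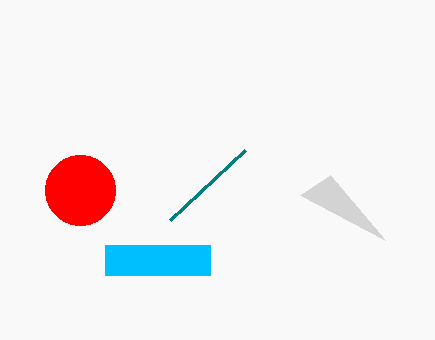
p_1 = 105, q_1 = 245, s_1 = 210, t_1 = 275, a_2 = 80, b_2 = 190, p_3 = 385, q_3 = 240, s_4 = 170, t_4 = 220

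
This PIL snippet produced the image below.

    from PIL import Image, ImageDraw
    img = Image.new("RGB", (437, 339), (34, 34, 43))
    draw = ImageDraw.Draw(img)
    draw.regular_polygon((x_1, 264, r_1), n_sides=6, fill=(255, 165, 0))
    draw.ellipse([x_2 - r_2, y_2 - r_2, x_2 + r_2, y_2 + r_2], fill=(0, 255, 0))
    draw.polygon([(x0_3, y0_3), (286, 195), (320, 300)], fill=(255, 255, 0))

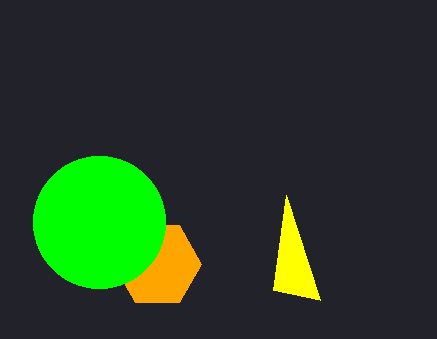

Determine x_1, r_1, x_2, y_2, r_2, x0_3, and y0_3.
x_1 = 157; r_1 = 44; x_2 = 99; y_2 = 222; r_2 = 66; x0_3 = 273; y0_3 = 290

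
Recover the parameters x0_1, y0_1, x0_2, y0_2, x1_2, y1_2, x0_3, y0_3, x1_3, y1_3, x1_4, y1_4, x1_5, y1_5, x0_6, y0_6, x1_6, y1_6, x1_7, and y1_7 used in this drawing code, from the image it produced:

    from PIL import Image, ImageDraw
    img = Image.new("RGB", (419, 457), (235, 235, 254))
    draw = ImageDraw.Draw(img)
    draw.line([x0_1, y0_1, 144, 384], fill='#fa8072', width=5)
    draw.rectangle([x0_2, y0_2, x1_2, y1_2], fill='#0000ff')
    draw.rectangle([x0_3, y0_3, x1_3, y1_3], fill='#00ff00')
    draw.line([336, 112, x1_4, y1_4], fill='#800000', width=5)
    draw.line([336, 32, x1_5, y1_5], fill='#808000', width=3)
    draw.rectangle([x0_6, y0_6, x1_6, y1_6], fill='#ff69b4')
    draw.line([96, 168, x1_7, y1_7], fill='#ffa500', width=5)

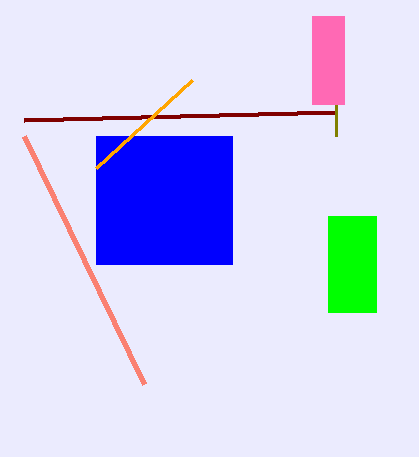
x0_1 = 24, y0_1 = 136, x0_2 = 96, y0_2 = 136, x1_2 = 232, y1_2 = 264, x0_3 = 328, y0_3 = 216, x1_3 = 376, y1_3 = 312, x1_4 = 24, y1_4 = 120, x1_5 = 336, y1_5 = 136, x0_6 = 312, y0_6 = 16, x1_6 = 344, y1_6 = 104, x1_7 = 192, y1_7 = 80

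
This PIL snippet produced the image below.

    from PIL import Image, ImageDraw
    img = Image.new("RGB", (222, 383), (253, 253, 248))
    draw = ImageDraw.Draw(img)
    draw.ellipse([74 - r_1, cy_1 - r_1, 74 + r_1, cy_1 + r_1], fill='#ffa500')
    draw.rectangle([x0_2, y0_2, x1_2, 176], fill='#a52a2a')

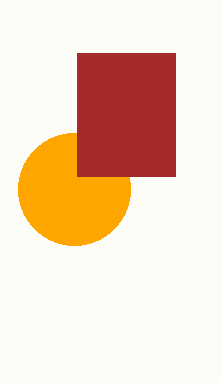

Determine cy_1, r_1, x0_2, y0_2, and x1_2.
cy_1 = 189
r_1 = 56
x0_2 = 77
y0_2 = 53
x1_2 = 175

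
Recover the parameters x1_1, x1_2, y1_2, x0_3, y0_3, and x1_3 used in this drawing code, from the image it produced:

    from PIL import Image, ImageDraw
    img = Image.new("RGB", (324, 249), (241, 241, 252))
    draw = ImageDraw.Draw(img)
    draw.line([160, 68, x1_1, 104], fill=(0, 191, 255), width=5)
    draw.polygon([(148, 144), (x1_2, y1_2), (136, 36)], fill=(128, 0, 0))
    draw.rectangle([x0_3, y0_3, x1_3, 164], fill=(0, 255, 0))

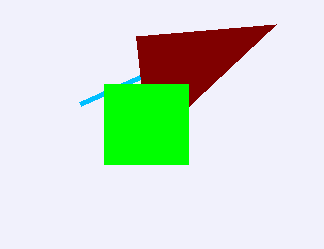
x1_1 = 80
x1_2 = 276
y1_2 = 24
x0_3 = 104
y0_3 = 84
x1_3 = 188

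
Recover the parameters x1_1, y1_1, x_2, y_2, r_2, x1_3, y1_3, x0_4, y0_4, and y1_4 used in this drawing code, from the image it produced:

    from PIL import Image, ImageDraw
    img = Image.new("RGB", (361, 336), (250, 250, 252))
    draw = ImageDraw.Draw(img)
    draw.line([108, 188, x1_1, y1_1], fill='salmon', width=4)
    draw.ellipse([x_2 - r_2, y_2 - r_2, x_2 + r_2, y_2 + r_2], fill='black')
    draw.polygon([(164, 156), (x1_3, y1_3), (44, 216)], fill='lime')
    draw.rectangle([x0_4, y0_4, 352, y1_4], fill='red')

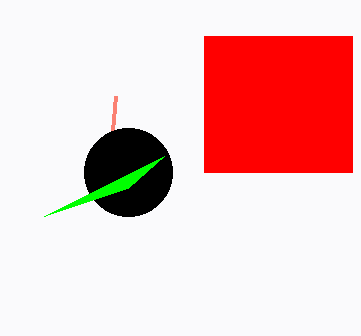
x1_1 = 116, y1_1 = 96, x_2 = 128, y_2 = 172, r_2 = 44, x1_3 = 128, y1_3 = 188, x0_4 = 204, y0_4 = 36, y1_4 = 172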